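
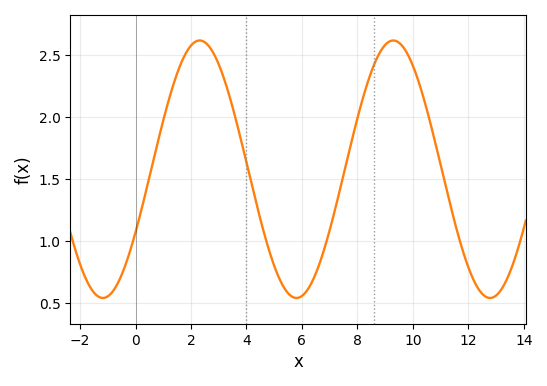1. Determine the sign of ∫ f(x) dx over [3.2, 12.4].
positive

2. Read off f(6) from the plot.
0.55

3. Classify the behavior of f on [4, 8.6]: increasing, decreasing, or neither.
neither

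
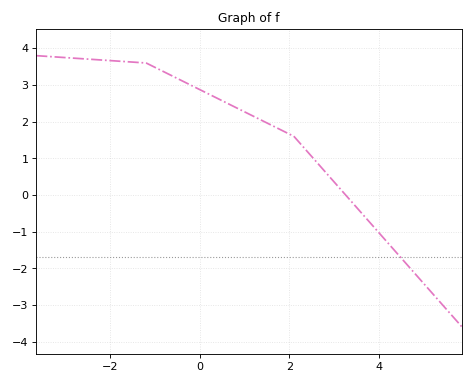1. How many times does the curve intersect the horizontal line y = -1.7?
1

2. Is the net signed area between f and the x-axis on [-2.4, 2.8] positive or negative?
positive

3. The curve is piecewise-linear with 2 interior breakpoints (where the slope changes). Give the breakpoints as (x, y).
(-1.2, 3.6); (2.1, 1.6)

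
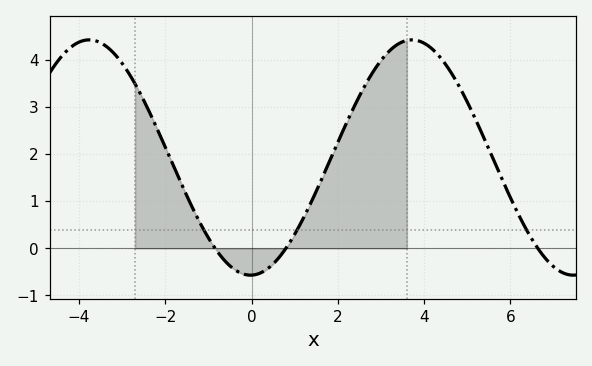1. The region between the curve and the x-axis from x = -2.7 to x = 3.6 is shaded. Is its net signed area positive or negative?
positive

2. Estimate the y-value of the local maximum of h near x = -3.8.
4.43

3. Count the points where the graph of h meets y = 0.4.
3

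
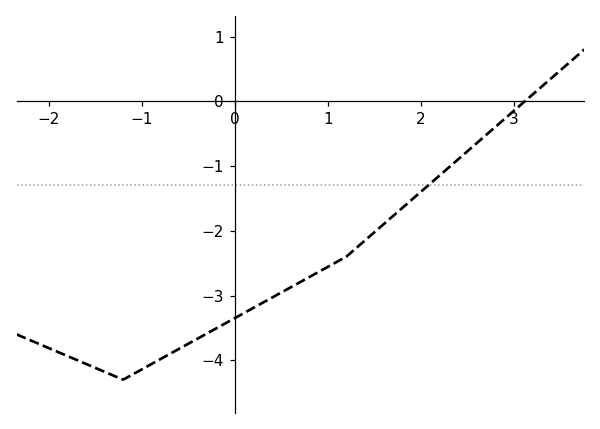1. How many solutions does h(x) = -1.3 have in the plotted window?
1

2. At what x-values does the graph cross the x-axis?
3.1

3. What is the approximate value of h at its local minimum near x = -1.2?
-4.3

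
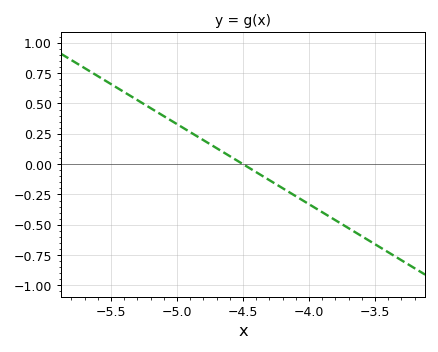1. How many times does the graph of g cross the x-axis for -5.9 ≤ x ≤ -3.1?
1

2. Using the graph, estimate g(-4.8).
0.198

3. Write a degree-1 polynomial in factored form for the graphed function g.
y = -0.66(x + 4.5)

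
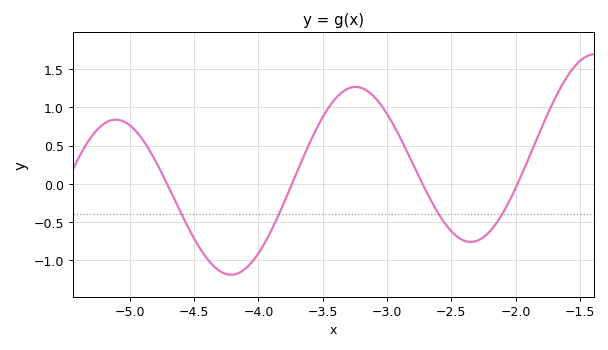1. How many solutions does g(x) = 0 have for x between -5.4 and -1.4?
4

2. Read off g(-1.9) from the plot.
0.326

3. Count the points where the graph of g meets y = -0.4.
4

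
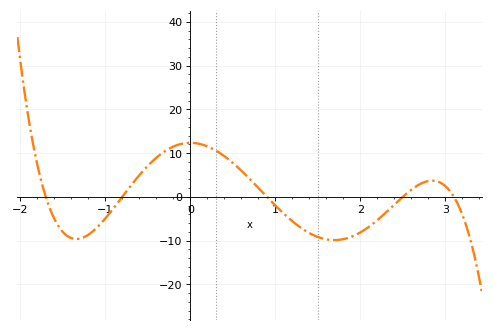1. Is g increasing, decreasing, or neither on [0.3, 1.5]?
decreasing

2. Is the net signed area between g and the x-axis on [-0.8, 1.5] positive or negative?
positive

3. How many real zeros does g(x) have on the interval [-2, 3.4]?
5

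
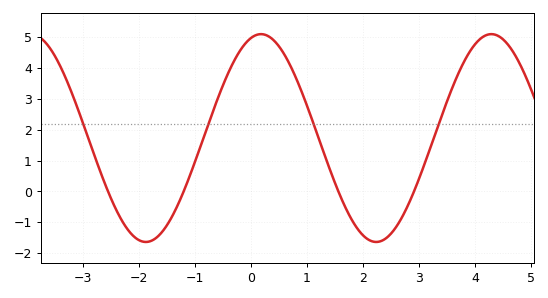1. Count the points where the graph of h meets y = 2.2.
4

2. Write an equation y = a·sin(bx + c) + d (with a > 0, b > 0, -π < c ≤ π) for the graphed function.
y = 3.37sin(1.5x + 1.3) + 1.73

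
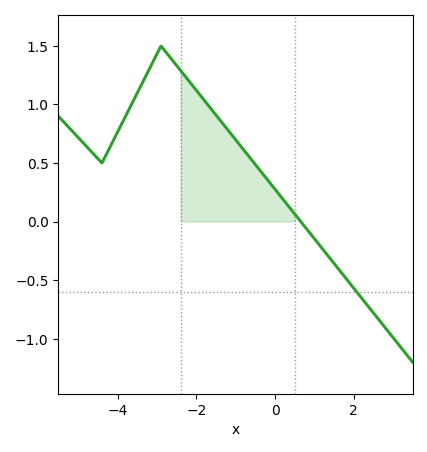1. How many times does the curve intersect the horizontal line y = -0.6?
1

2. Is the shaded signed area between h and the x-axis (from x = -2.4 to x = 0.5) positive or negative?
positive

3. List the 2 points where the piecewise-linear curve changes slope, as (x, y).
(-4.4, 0.5); (-2.9, 1.5)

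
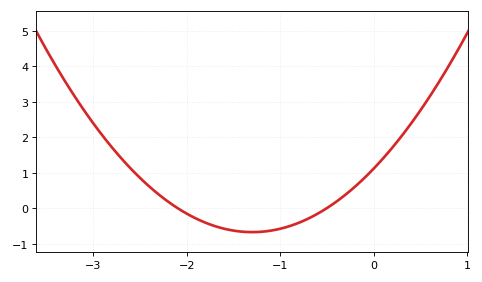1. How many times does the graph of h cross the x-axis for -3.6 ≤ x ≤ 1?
2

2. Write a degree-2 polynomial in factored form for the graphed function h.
y = 1.06(x + 2.1)(x + 0.5)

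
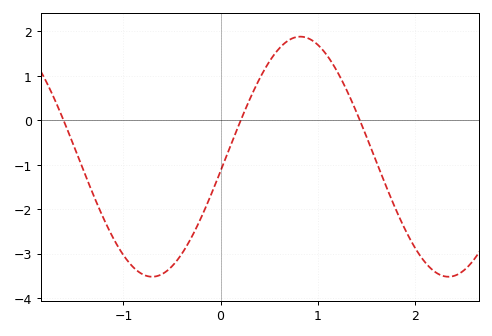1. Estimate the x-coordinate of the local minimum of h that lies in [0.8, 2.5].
2.3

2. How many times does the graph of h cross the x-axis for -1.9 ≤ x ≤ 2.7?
3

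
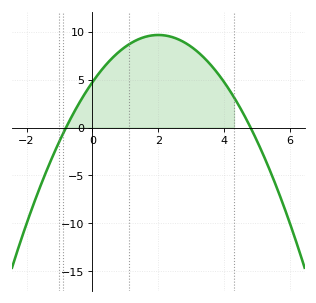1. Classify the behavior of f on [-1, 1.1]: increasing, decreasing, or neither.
increasing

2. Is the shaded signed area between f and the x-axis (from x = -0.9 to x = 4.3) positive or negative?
positive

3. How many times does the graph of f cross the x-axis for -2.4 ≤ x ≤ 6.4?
2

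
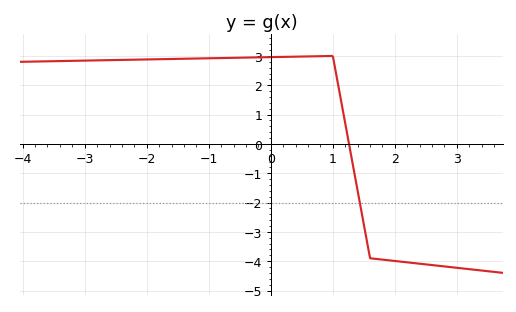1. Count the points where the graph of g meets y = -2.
1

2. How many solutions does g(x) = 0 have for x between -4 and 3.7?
1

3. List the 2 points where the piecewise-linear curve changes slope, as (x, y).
(1, 3); (1.6, -3.9)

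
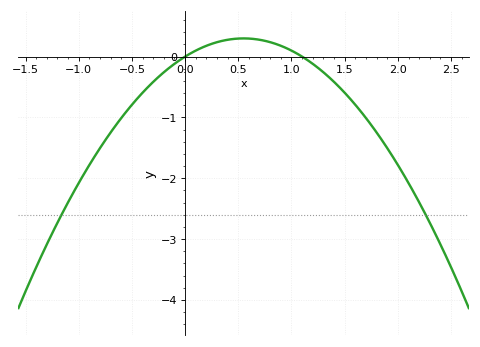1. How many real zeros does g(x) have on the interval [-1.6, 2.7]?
2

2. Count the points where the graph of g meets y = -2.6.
2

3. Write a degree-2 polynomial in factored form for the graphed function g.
y = -0.99(x - 0)(x - 1.1)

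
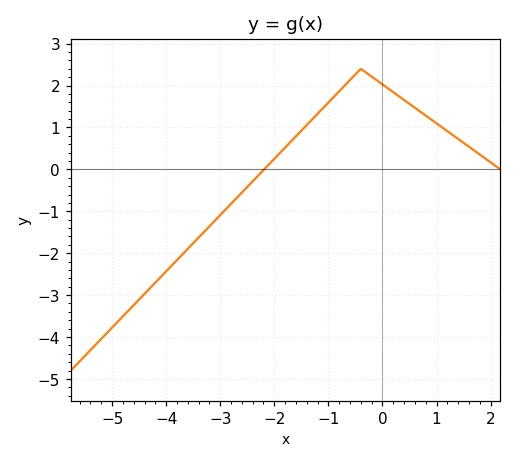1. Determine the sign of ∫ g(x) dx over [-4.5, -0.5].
negative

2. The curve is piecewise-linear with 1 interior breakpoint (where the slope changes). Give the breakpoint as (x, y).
(-0.4, 2.4)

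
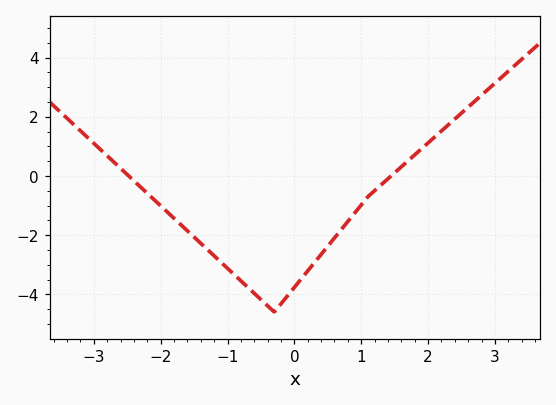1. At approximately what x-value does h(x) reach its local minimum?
-0.3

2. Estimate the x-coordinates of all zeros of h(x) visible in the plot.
-2.48, 1.45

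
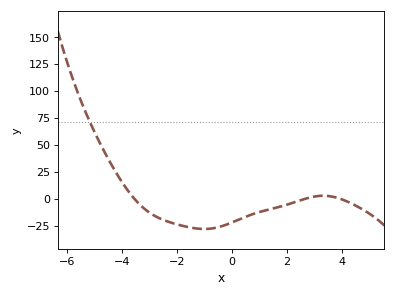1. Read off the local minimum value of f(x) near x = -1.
-28.1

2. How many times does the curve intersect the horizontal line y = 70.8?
1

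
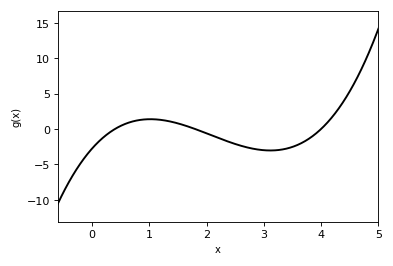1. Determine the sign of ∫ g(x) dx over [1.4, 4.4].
negative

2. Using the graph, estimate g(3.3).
-2.92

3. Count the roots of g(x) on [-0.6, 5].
3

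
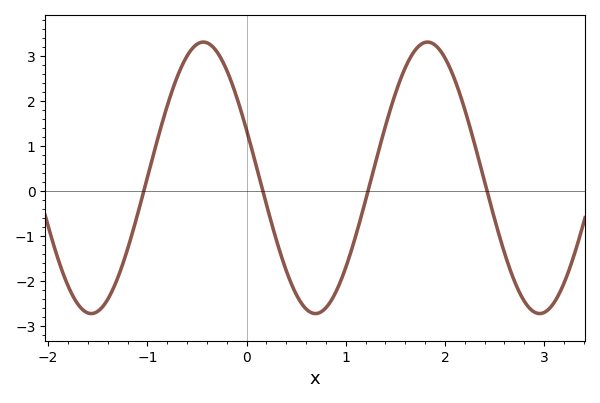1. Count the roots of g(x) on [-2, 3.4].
4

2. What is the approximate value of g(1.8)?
3.31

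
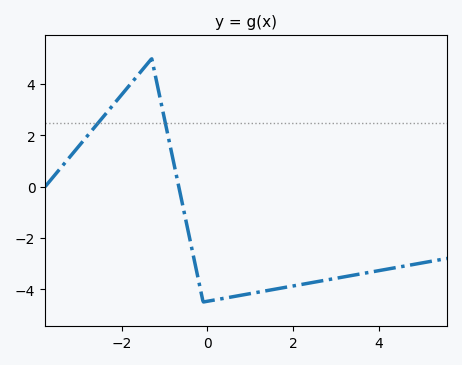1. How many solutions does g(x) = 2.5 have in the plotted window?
2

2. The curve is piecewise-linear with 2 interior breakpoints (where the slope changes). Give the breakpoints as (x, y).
(-1.3, 5); (-0.1, -4.5)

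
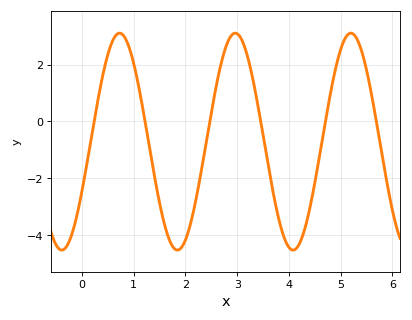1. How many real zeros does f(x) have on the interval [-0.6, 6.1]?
6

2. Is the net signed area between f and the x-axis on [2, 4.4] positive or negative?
negative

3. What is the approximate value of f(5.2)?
3.11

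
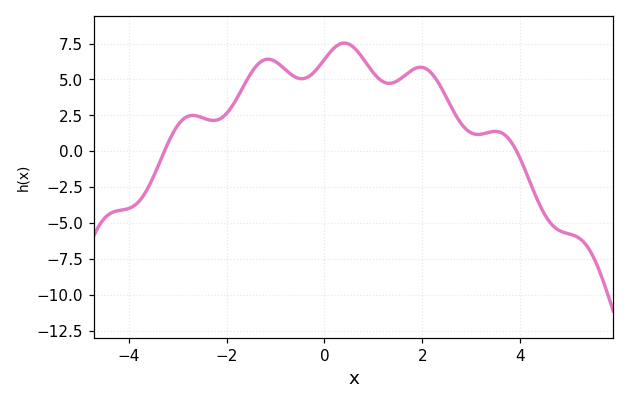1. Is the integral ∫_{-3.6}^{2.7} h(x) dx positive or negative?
positive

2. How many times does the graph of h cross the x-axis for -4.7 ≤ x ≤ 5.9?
2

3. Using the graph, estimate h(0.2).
7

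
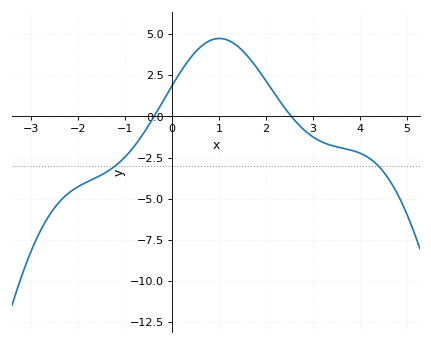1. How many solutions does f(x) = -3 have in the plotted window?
2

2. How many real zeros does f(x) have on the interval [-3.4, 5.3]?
2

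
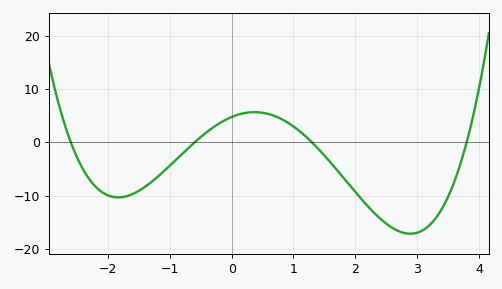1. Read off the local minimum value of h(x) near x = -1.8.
-10.3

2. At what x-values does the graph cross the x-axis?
-2.6, -0.6, 1.3, 3.8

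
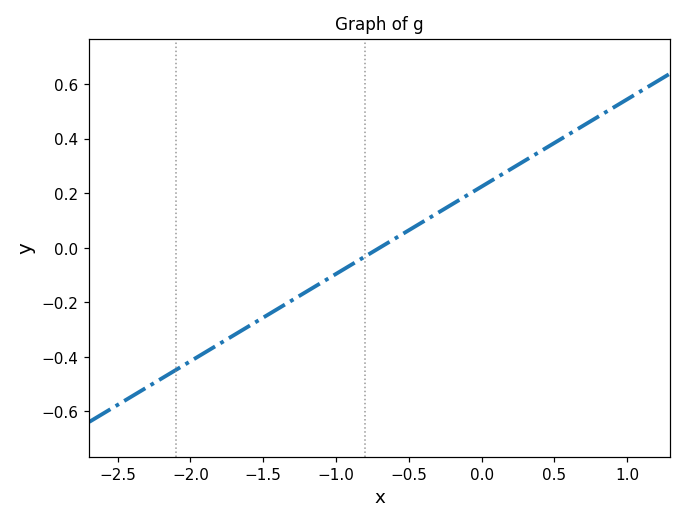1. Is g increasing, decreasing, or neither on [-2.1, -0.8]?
increasing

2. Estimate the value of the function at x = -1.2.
-0.16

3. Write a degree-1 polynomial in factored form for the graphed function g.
y = 0.32(x + 0.7)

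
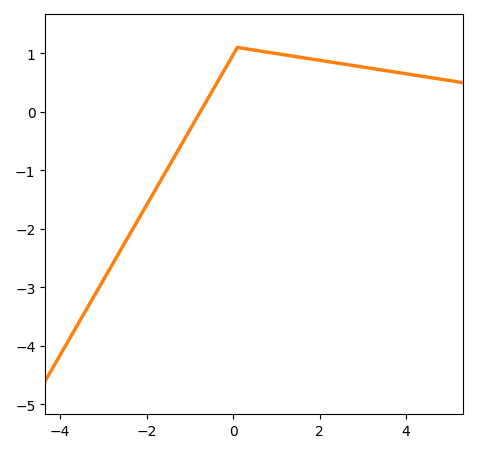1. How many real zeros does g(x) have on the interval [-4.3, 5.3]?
1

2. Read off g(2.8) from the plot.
0.789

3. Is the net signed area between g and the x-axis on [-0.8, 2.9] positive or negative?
positive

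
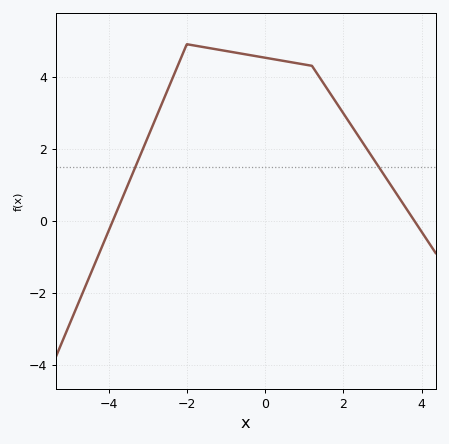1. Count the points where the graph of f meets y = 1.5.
2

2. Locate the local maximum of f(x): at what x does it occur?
-2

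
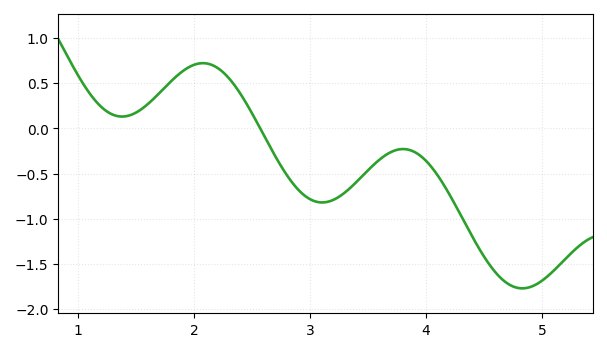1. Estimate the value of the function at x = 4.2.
-0.75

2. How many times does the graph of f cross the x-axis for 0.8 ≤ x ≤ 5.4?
1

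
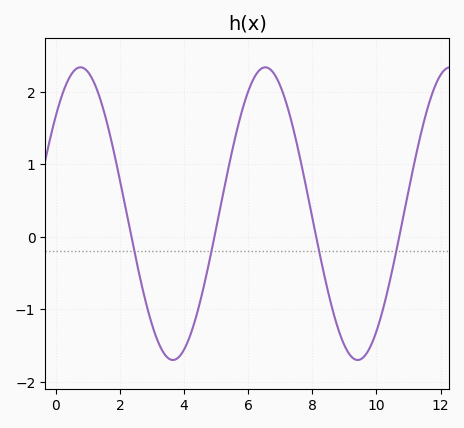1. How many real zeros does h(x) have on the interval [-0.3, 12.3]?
4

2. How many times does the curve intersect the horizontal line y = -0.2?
4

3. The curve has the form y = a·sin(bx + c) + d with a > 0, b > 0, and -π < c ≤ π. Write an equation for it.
y = 2.02sin(1.1x + 0.73) + 0.32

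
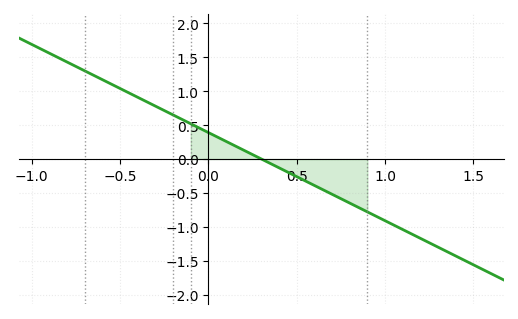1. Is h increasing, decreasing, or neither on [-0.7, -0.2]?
decreasing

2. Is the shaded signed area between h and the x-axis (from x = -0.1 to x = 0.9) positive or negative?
negative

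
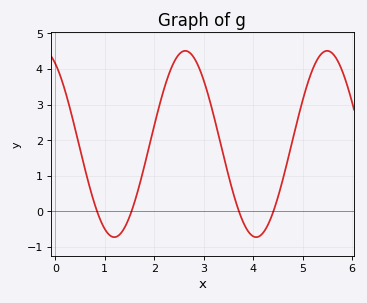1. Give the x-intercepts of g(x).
0.844, 1.54, 3.71, 4.41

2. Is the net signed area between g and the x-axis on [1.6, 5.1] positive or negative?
positive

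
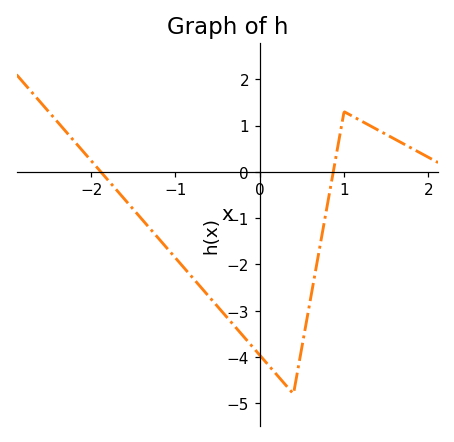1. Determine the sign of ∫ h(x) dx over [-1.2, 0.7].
negative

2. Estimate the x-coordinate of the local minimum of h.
0.4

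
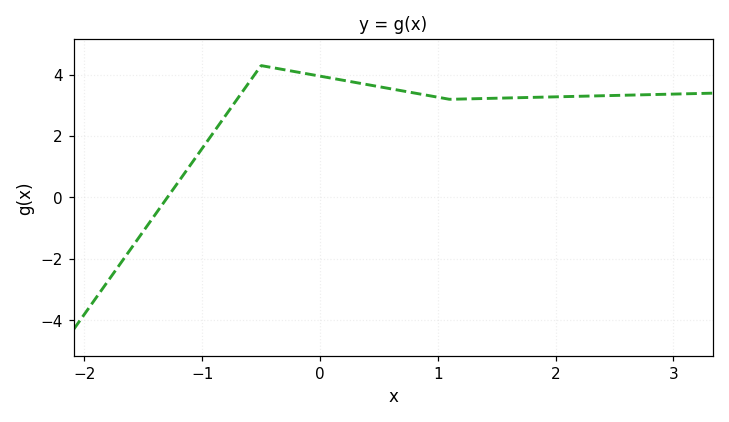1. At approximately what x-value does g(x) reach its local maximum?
-0.498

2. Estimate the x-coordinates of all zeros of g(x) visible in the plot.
-1.3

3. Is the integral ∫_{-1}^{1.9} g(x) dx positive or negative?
positive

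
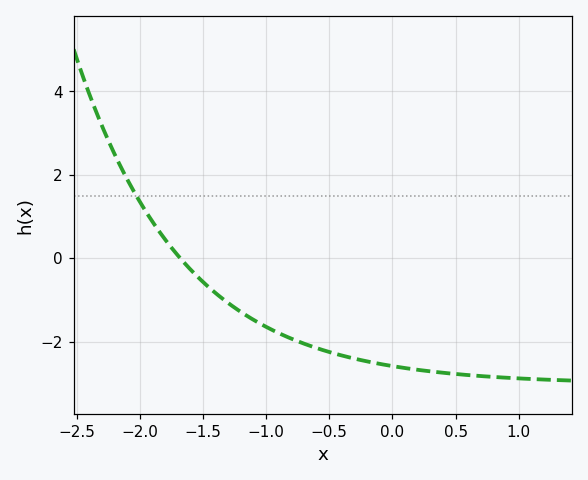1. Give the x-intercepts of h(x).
-1.68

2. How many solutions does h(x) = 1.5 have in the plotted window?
1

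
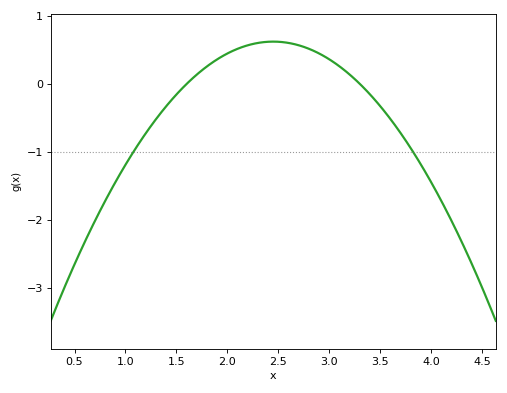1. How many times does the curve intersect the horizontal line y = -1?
2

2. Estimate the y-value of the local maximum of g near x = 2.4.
0.621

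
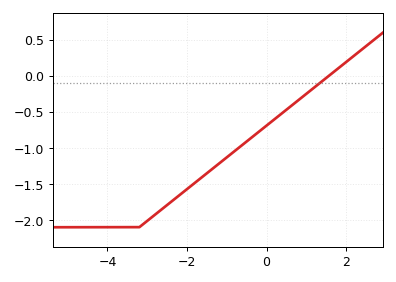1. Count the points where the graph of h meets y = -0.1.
1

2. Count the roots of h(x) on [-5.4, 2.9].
1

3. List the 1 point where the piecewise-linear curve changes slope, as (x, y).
(-3.2, -2.1)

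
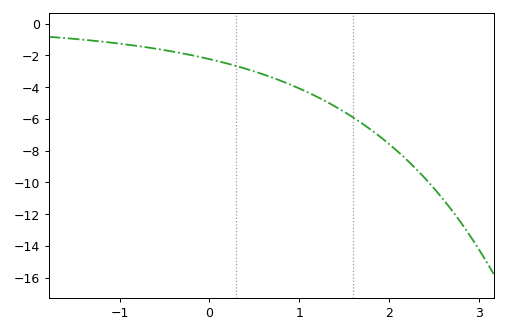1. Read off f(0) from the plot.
-2.24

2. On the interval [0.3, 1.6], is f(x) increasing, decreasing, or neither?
decreasing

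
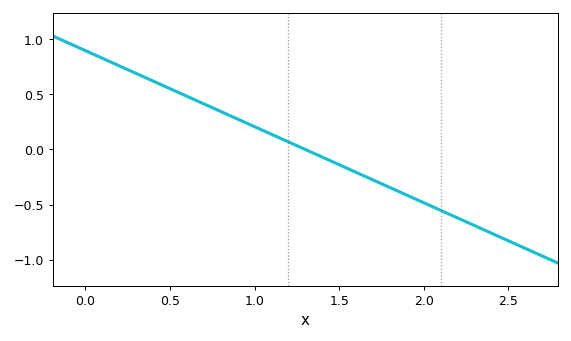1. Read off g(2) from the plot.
-0.5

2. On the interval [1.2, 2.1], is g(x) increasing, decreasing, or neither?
decreasing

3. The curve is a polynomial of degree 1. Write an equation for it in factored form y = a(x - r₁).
y = -0.69(x - 1.3)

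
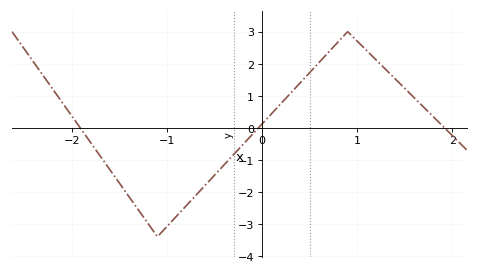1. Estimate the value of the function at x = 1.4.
1.53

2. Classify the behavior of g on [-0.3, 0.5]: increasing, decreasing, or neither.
increasing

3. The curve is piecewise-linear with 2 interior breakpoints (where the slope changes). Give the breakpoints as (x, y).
(-1.1, -3.4); (0.9, 3)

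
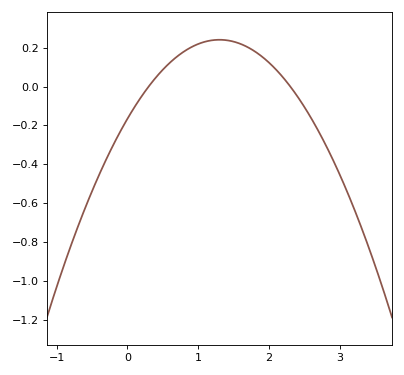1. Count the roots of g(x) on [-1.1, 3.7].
2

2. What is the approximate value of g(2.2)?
0.04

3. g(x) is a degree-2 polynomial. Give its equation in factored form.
y = -0.24(x - 0.3)(x - 2.3)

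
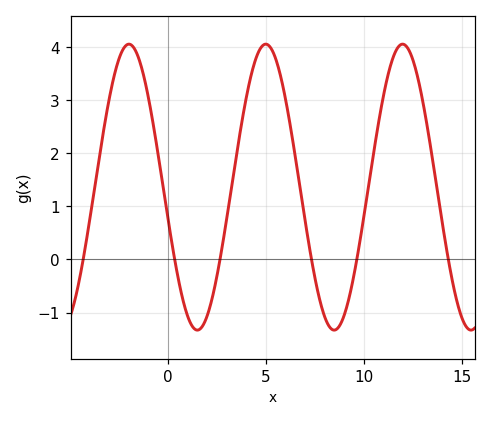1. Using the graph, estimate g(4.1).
3.2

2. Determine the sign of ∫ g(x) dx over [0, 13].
positive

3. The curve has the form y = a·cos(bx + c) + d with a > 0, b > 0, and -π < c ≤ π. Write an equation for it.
y = 2.69cos(0.9x + 1.8) + 1.36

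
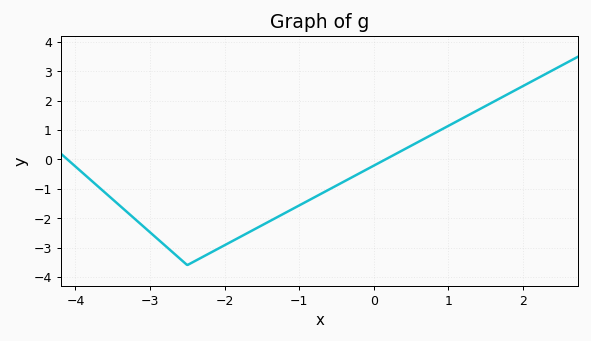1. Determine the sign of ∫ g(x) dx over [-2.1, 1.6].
negative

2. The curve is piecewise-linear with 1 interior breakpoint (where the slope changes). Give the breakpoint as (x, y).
(-2.5, -3.6)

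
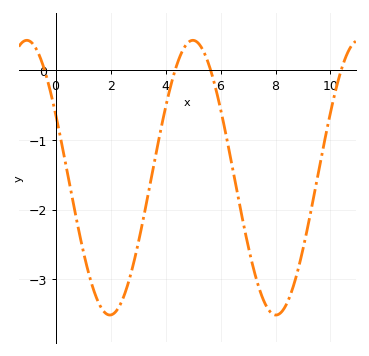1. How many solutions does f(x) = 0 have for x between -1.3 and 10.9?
4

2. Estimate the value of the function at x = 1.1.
-2.8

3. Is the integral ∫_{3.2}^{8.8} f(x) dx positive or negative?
negative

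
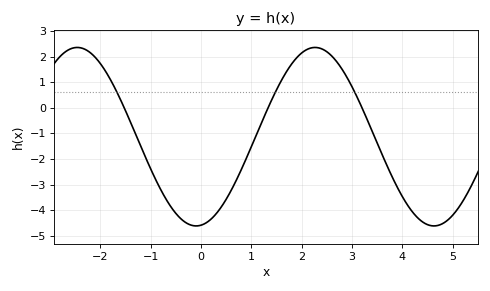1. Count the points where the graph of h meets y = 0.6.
3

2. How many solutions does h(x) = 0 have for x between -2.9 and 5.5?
3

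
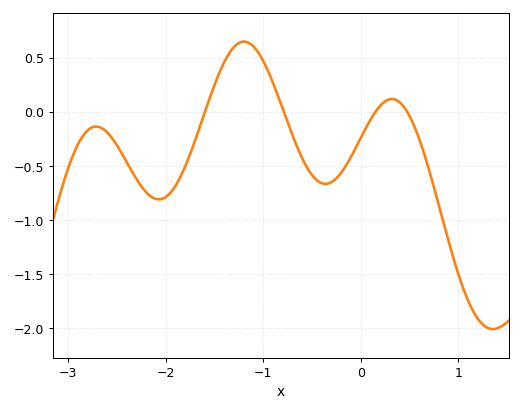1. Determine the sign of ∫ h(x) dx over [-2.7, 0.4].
negative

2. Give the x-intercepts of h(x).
-1.6, -0.8, 0.2, 0.5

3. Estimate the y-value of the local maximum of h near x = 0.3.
0.1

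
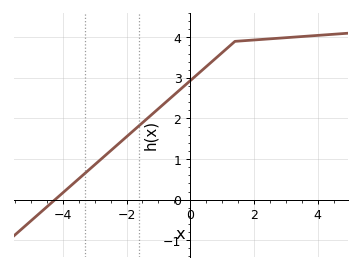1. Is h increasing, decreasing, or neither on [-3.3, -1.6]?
increasing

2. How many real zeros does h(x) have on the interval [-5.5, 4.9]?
1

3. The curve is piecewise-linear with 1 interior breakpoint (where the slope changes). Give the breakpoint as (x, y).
(1.4, 3.9)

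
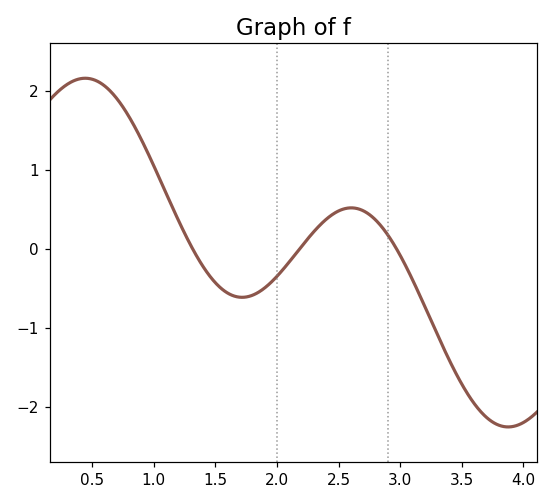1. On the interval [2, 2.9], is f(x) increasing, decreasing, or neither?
neither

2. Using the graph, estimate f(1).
1.05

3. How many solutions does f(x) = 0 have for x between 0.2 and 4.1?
3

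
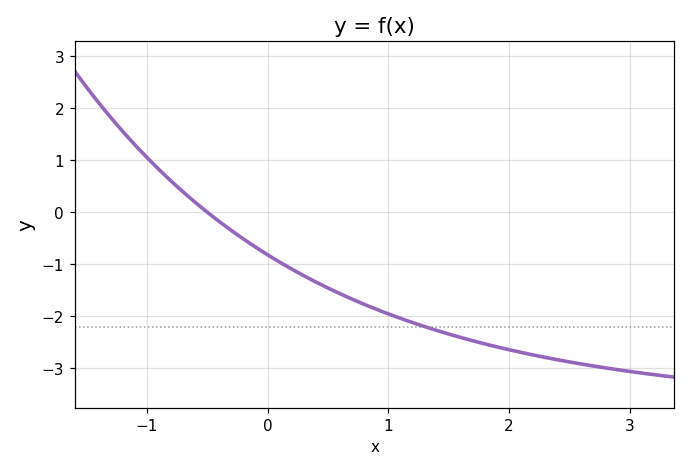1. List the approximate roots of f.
-0.501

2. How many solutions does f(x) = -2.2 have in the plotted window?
1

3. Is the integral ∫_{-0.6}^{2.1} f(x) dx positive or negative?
negative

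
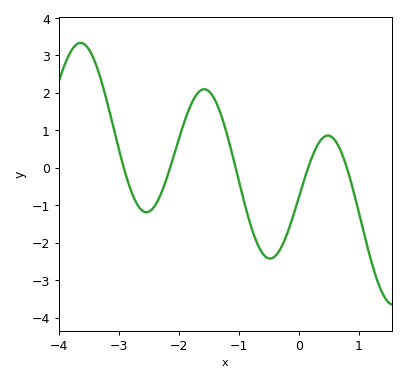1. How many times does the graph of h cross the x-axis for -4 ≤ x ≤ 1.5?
5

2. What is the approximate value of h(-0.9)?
-1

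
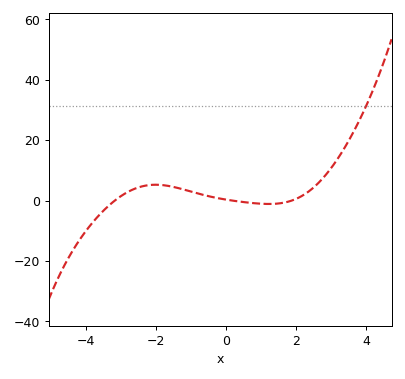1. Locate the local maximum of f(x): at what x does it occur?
-2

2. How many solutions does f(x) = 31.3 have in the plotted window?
1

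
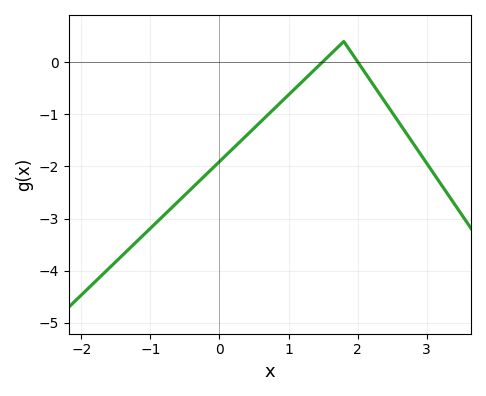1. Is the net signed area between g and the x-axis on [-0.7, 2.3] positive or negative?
negative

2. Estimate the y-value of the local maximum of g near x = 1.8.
0.4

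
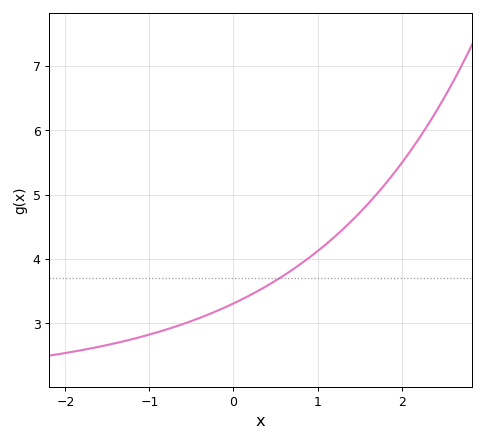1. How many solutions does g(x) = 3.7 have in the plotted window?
1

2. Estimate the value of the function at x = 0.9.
4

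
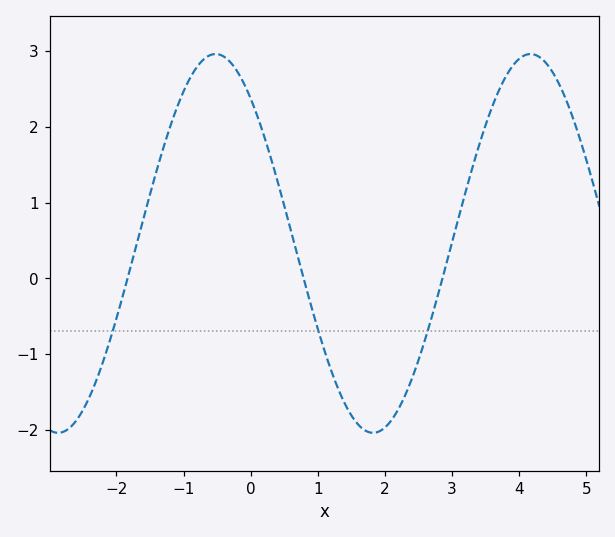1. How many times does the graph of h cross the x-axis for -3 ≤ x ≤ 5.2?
3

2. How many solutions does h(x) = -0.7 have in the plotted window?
3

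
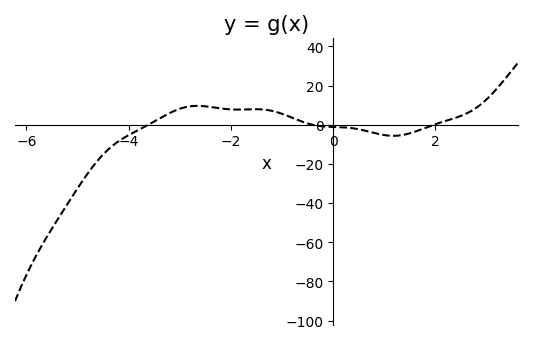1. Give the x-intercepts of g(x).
-3.6, -0.4, 2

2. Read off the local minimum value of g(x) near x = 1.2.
-6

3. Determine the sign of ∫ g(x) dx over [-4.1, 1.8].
positive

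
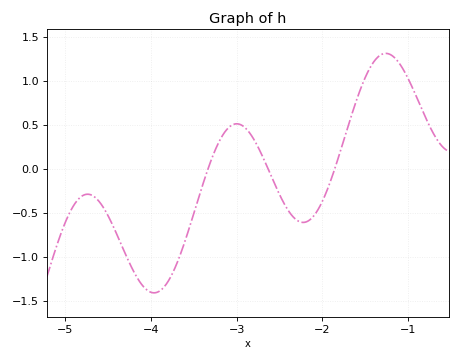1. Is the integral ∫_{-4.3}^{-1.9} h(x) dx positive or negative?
negative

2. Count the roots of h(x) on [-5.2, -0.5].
3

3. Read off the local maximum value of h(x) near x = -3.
0.5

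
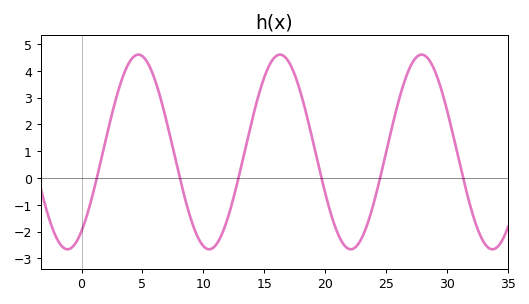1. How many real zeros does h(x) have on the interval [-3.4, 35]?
6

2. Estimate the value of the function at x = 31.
0.7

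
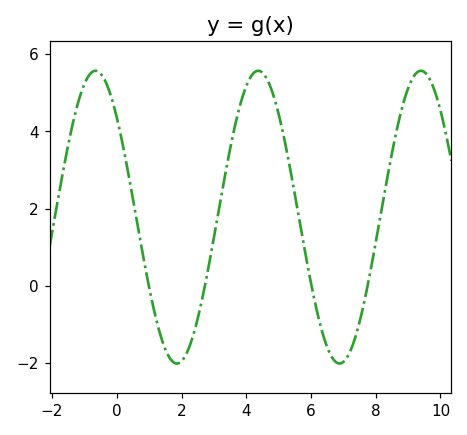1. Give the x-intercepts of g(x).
1, 2.8, 6, 7.8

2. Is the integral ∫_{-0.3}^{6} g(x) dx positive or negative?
positive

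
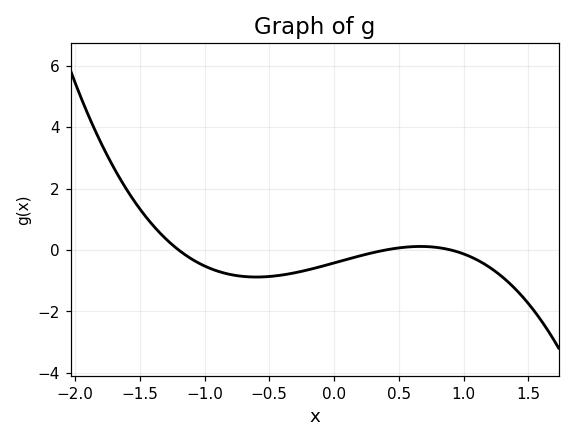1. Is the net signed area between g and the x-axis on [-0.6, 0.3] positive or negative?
negative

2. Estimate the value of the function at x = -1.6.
2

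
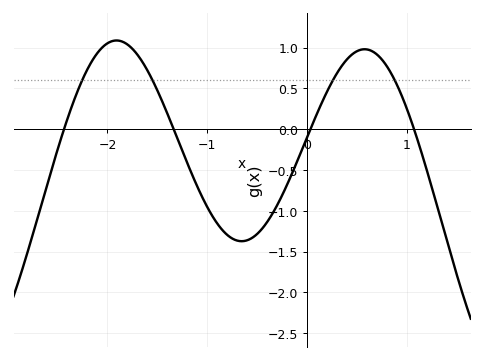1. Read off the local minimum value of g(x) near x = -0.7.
-1.37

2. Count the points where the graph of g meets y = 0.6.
4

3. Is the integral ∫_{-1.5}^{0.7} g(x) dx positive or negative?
negative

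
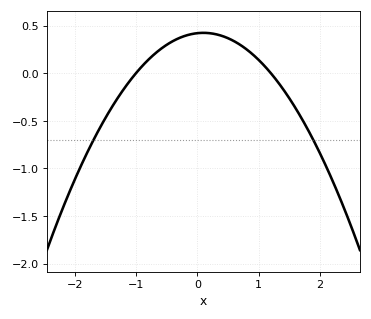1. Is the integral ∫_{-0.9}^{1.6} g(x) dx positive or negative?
positive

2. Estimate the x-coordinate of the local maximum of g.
0.1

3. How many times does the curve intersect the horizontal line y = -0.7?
2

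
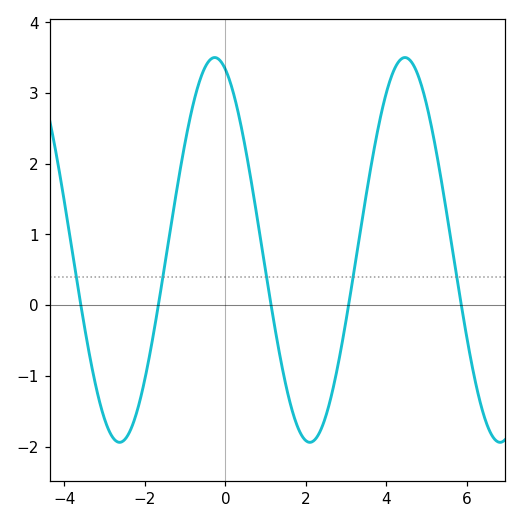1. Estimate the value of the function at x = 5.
2.8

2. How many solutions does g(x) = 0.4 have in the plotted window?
5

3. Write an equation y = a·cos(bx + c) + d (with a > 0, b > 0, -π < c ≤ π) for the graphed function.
y = 2.72cos(1.3x + 0.35) + 0.78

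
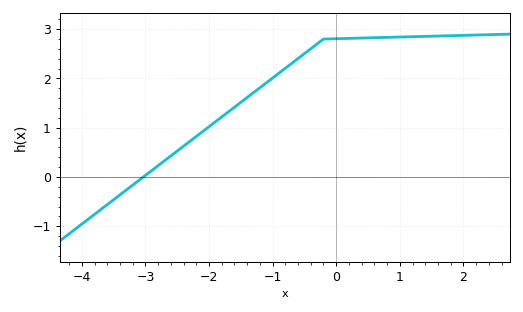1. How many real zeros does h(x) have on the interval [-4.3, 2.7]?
1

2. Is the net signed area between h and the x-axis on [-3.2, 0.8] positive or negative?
positive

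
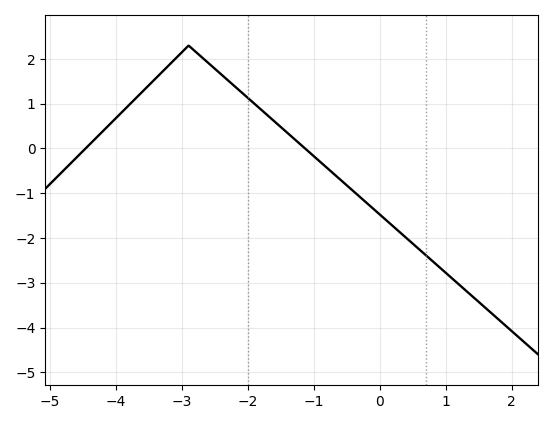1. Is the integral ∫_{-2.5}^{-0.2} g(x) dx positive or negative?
positive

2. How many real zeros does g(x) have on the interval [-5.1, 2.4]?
2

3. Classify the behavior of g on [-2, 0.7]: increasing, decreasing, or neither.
decreasing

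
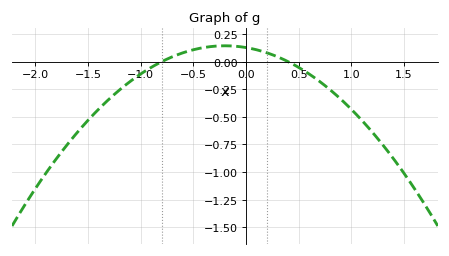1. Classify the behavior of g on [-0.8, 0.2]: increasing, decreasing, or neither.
neither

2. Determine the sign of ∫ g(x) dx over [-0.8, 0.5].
positive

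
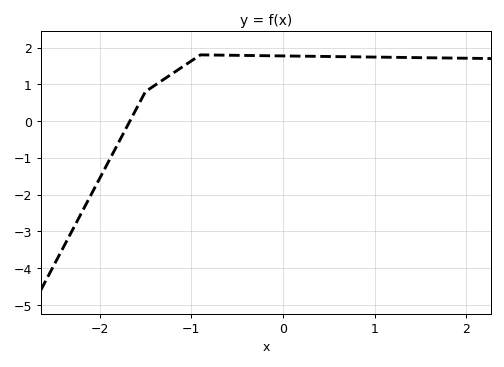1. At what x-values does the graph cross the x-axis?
-1.67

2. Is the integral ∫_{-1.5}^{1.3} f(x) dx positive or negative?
positive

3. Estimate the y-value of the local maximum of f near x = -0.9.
1.8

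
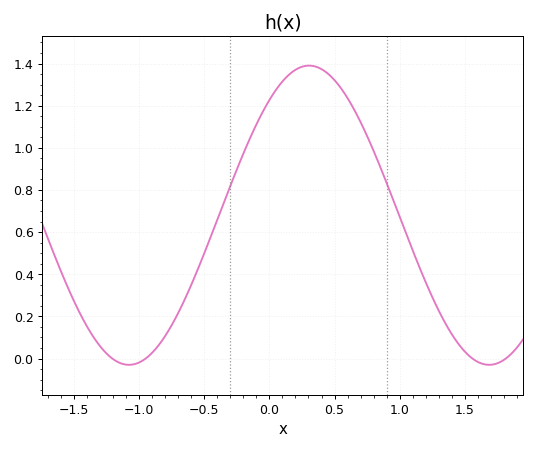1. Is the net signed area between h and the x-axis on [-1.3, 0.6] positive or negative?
positive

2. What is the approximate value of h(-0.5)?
0.501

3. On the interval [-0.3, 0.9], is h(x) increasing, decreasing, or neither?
neither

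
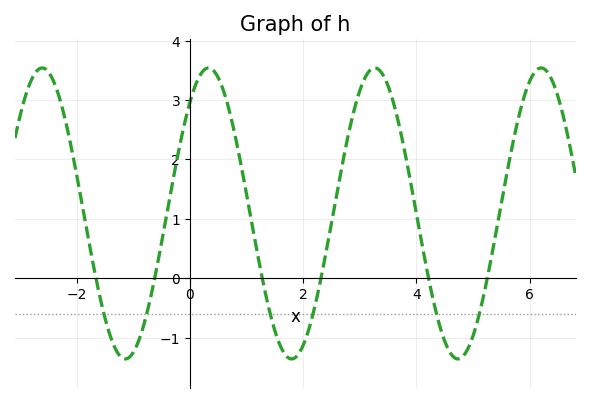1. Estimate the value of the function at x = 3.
3.2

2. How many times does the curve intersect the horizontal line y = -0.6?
6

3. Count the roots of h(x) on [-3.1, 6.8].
6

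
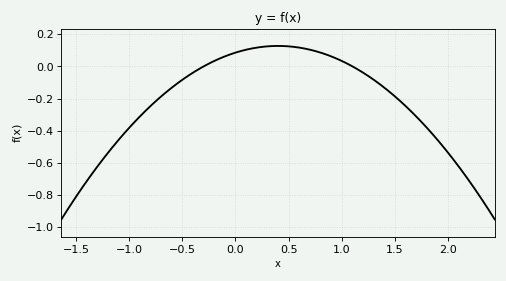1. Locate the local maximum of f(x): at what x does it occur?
0.4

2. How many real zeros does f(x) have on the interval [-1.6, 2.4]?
2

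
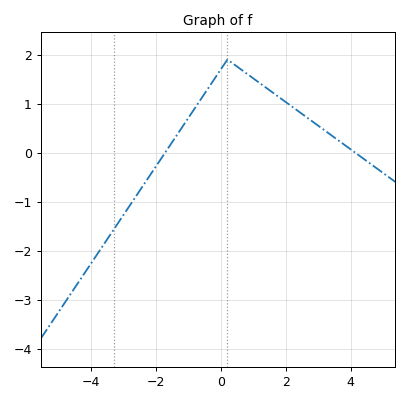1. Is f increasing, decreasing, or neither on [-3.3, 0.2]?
increasing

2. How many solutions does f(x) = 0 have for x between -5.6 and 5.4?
2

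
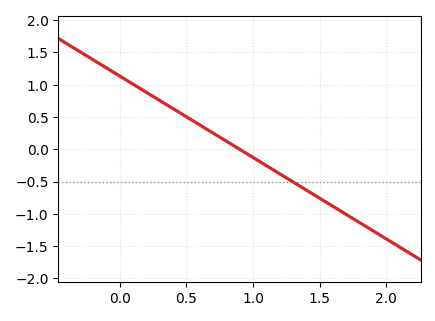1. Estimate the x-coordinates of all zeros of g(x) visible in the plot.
0.9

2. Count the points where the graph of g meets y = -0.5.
1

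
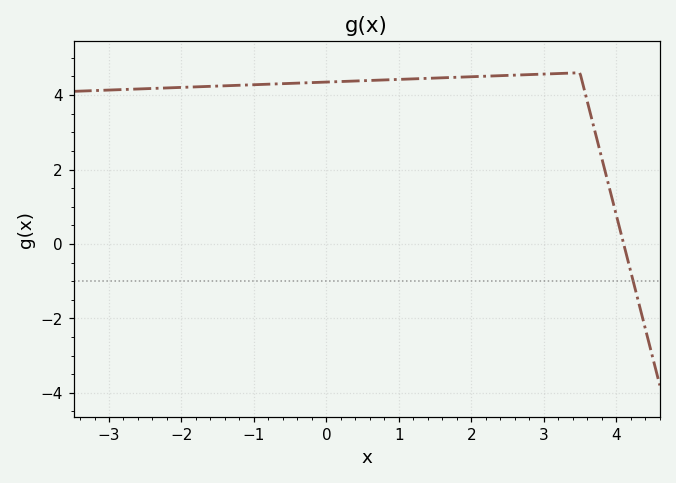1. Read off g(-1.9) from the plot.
4.21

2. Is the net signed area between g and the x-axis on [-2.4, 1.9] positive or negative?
positive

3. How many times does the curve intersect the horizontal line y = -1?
1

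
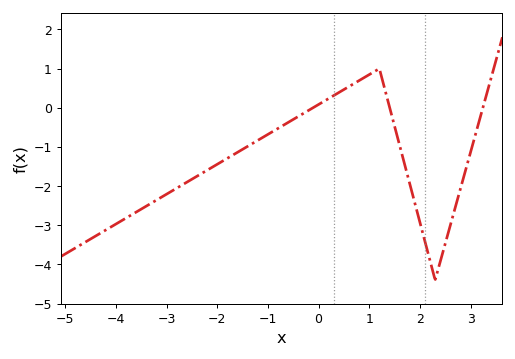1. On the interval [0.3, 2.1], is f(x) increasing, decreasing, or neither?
neither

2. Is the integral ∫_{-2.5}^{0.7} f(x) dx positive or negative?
negative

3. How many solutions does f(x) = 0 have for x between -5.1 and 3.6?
3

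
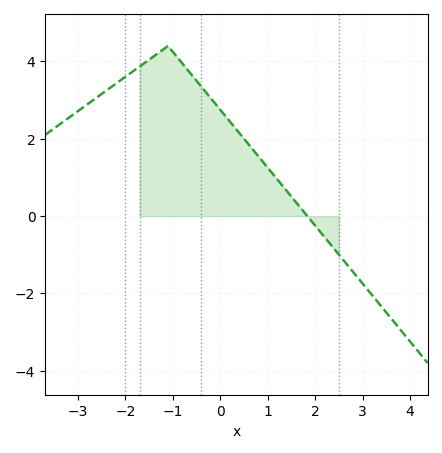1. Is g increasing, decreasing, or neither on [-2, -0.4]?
neither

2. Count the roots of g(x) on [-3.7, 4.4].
1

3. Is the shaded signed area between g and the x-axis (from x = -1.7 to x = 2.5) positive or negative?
positive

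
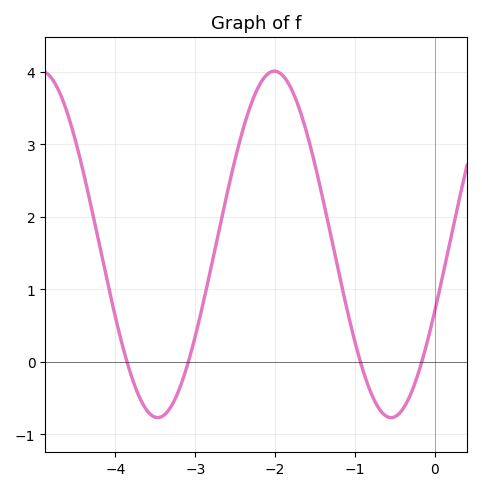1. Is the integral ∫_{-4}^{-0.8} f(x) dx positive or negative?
positive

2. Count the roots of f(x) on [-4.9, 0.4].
4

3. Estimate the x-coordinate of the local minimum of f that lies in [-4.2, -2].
-3.47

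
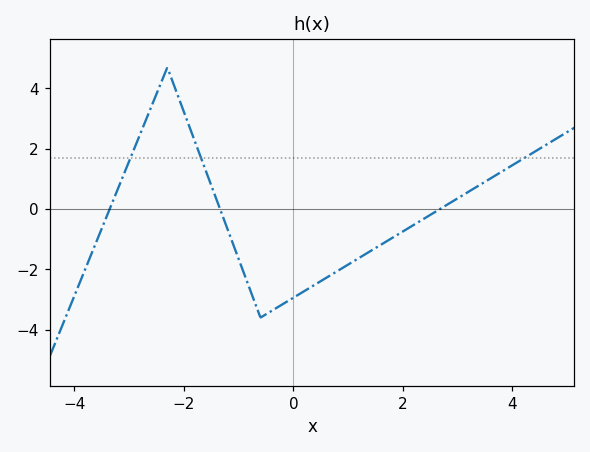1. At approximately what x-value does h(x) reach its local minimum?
-0.598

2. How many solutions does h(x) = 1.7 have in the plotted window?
3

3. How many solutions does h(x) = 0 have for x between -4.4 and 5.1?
3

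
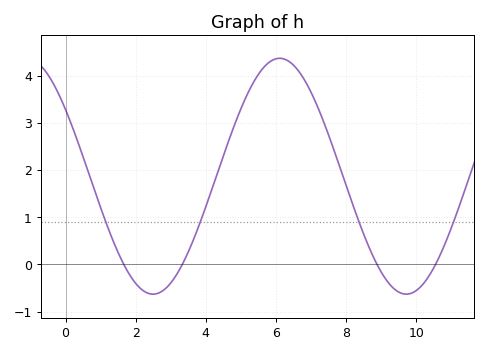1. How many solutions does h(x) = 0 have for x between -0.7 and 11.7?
4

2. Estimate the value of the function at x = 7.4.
2.9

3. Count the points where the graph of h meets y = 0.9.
4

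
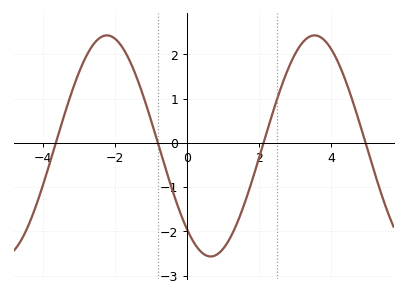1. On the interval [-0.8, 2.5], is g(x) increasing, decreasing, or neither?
neither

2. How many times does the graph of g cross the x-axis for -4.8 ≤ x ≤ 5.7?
4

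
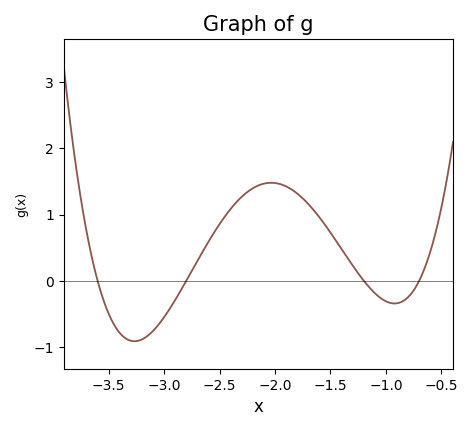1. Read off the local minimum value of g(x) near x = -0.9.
-0.345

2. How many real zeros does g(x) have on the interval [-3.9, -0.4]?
4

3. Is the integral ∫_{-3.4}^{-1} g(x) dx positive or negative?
positive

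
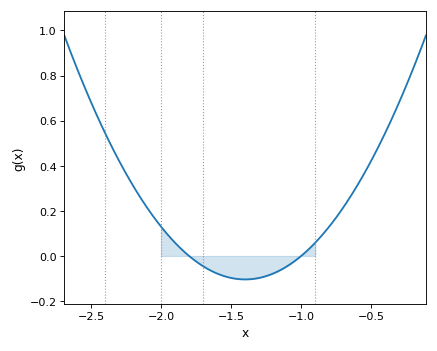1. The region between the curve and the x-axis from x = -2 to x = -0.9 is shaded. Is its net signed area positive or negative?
negative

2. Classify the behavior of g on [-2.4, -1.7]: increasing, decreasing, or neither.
decreasing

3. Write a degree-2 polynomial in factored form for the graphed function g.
y = 0.65(x + 1.8)(x + 1)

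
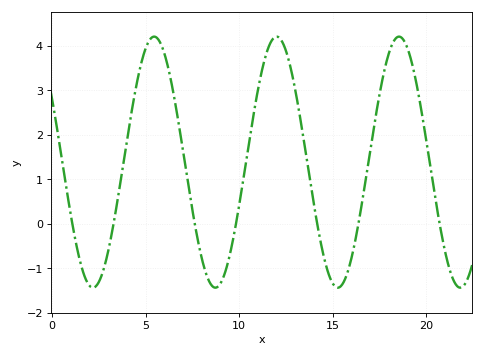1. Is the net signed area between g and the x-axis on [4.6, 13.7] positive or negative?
positive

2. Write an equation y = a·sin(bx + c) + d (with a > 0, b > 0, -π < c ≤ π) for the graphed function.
y = 2.82sin(0.96x + 2.6) + 1.38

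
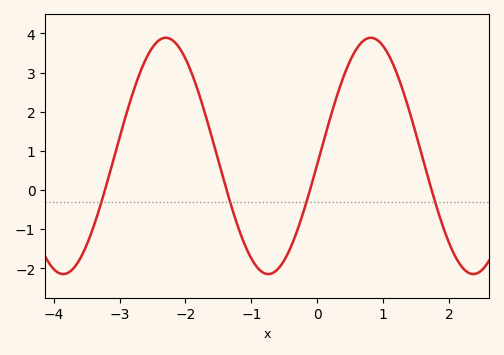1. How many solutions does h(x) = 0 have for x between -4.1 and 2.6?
4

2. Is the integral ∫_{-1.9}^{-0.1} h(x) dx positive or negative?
negative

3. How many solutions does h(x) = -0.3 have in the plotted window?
4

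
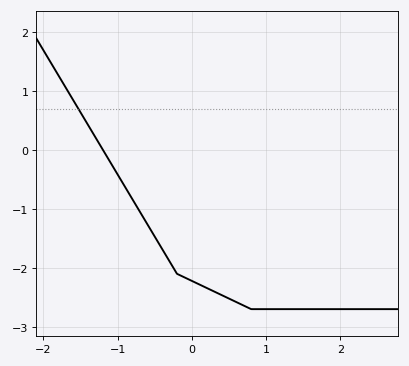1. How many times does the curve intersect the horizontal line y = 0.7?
1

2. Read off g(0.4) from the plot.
-2.46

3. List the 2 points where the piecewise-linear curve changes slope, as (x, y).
(-0.2, -2.1); (0.8, -2.7)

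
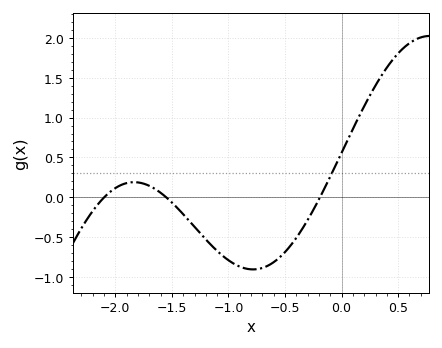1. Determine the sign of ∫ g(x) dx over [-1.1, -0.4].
negative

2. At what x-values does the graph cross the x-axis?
-2.1, -1.55, -0.2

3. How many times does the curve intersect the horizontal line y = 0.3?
1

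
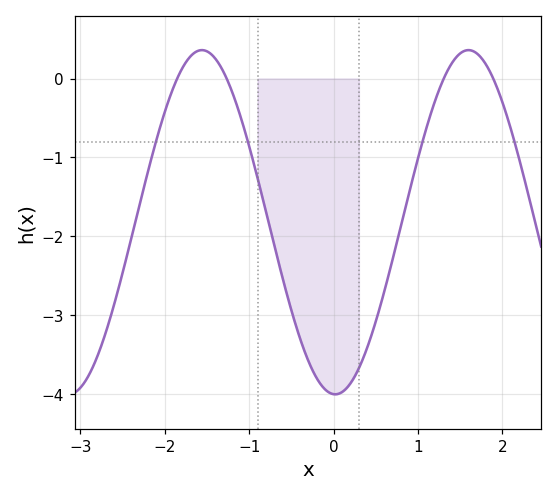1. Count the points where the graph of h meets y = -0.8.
4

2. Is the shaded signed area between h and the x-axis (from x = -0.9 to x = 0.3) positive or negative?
negative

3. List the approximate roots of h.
-1.9, -1.3, 1.3, 1.9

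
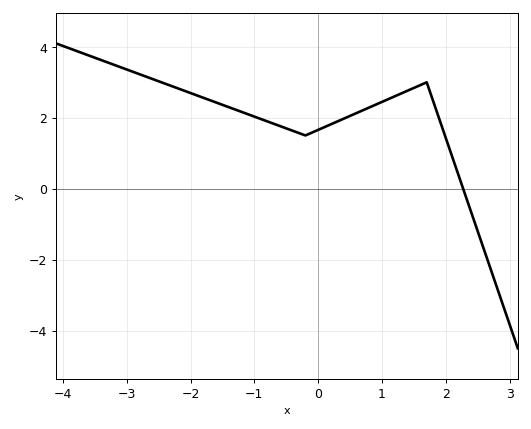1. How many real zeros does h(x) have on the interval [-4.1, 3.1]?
1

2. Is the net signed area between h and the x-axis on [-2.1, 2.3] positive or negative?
positive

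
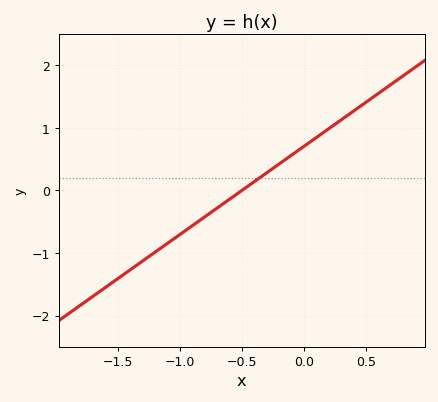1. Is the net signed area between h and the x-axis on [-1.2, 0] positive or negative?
negative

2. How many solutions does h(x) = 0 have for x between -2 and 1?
1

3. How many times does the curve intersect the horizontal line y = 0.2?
1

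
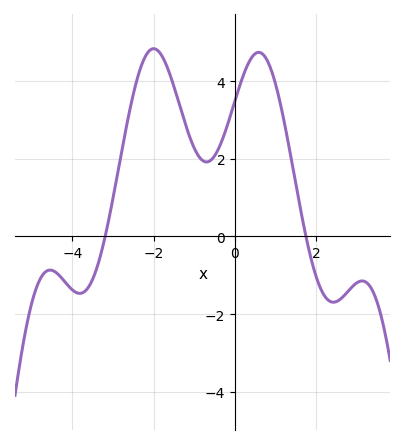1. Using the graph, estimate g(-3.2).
-0.036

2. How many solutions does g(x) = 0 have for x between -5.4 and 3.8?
2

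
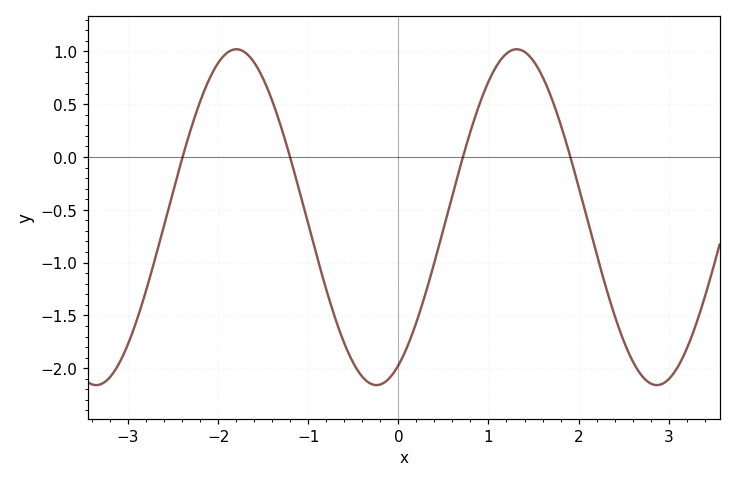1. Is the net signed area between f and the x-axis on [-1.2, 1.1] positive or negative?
negative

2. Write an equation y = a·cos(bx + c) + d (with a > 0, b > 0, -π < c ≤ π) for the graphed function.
y = 1.59cos(2.02x - 2.65) - 0.57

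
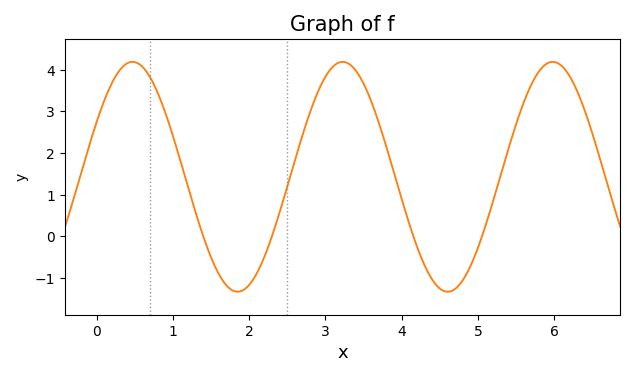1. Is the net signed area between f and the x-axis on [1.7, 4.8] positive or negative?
positive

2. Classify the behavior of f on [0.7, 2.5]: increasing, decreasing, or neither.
neither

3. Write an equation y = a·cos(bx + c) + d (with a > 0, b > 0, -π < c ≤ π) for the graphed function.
y = 2.76cos(2.28x - 1.07) + 1.43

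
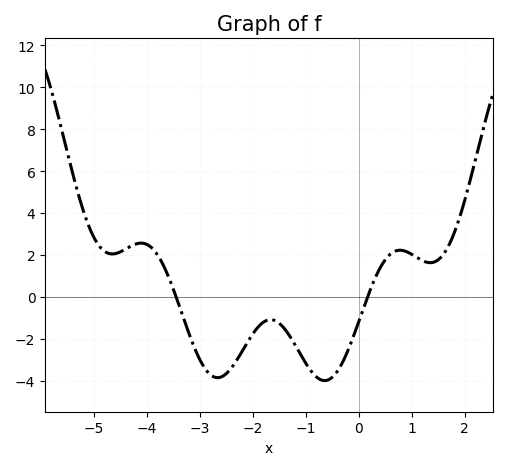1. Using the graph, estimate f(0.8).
2.2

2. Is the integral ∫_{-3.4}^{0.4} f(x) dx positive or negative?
negative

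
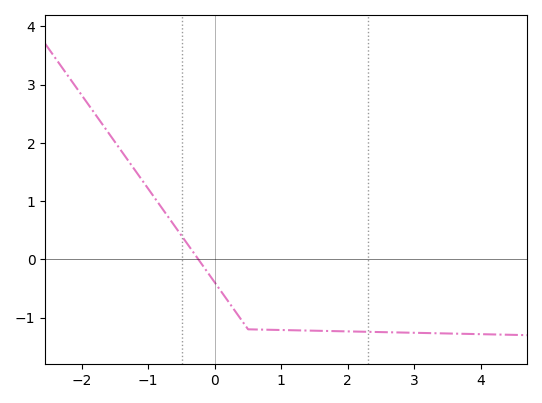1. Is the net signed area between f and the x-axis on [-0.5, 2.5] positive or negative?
negative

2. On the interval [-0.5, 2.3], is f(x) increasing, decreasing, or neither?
decreasing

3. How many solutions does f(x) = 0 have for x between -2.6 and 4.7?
1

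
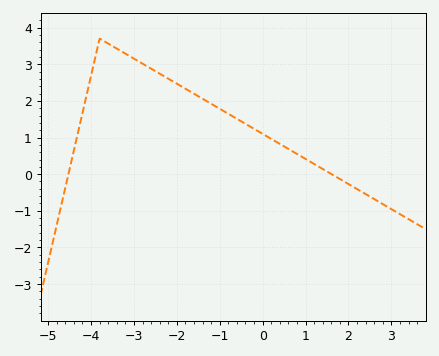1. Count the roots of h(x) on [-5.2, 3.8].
2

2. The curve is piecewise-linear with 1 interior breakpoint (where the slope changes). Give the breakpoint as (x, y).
(-3.8, 3.7)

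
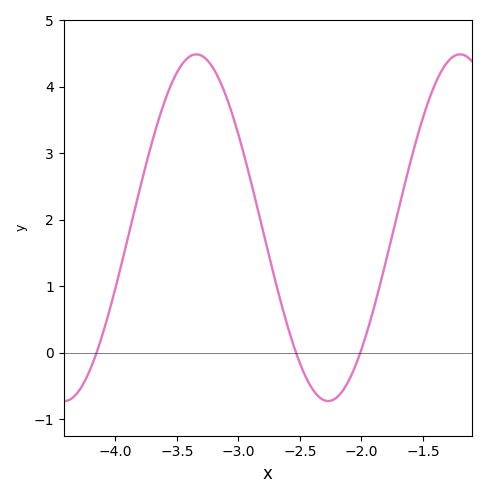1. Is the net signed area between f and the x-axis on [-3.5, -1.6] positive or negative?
positive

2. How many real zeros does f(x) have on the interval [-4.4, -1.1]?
3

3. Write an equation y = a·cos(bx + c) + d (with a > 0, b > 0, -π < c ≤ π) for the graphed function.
y = 2.61cos(2.93x - 2.77) + 1.88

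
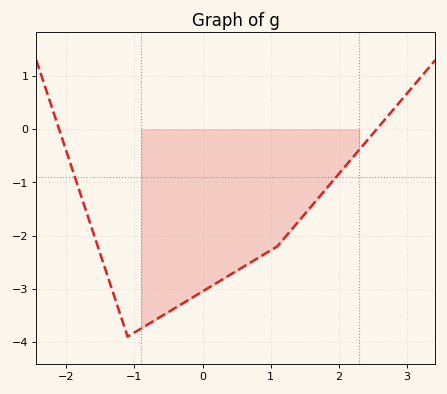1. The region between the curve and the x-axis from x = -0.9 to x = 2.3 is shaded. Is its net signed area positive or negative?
negative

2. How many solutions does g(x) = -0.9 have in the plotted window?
2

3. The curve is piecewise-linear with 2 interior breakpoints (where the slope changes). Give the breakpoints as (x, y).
(-1.1, -3.9); (1.1, -2.2)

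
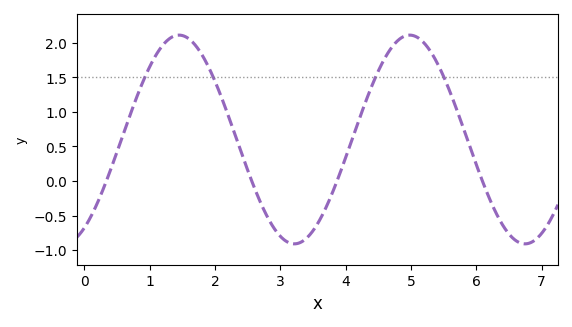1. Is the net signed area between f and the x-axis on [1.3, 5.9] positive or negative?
positive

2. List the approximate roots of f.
0.3, 2.6, 3.9, 6.1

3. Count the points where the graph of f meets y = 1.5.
4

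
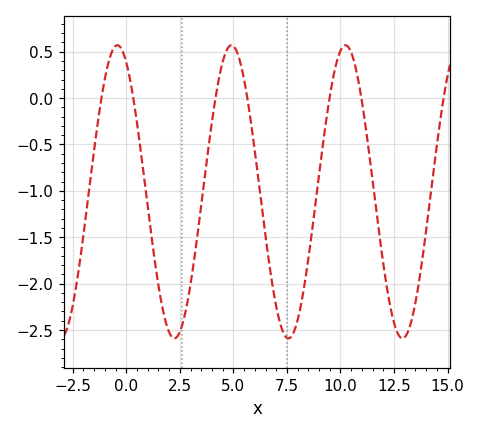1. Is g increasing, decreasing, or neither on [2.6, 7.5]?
neither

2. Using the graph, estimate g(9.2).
-0.45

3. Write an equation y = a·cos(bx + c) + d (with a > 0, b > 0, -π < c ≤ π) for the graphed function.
y = 1.58cos(1.2x + 0.49) - 1.01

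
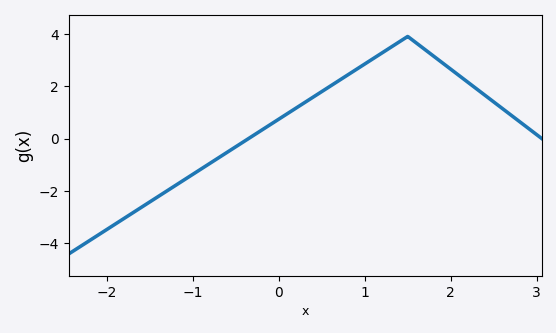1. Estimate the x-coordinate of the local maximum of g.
1.5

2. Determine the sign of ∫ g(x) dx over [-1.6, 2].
positive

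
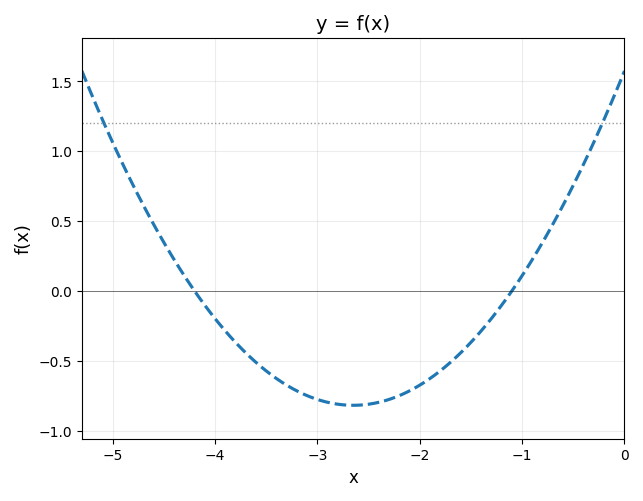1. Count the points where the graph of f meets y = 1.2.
2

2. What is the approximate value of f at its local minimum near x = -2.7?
-0.817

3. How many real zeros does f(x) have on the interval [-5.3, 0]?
2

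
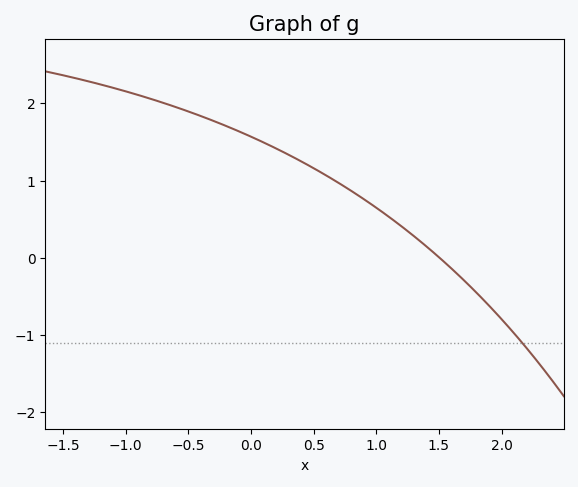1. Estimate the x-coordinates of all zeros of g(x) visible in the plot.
1.51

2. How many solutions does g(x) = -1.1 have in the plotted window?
1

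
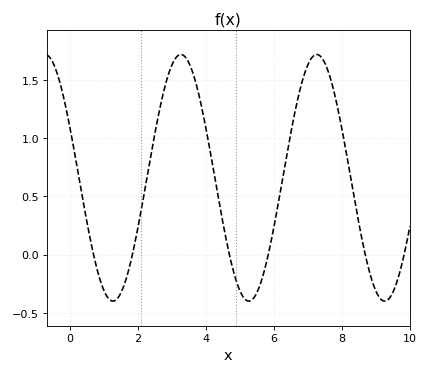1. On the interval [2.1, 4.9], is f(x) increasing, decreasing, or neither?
neither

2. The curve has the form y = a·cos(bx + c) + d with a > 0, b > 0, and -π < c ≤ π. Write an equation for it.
y = 1.06cos(1.6x + 1.2) + 0.66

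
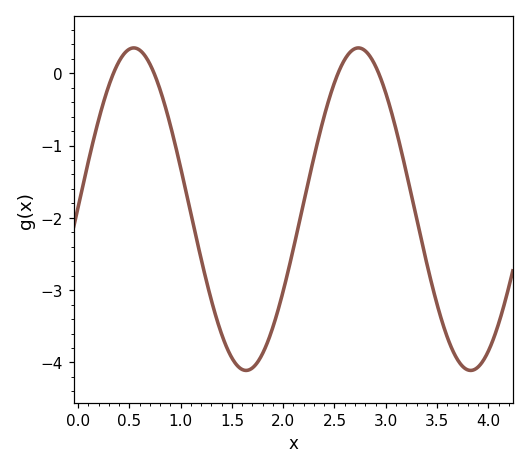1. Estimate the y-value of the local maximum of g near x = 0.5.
0.3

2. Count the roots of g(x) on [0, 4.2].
4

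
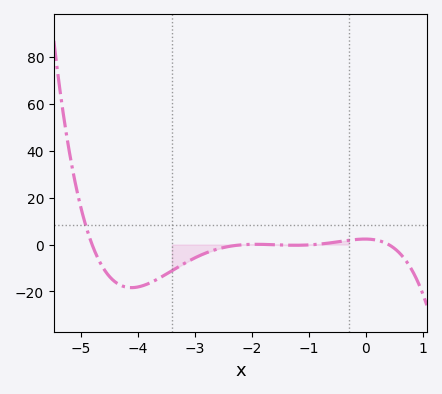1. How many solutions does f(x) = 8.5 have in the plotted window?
1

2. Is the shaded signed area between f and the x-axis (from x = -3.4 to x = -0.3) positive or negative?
negative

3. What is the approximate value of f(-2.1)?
0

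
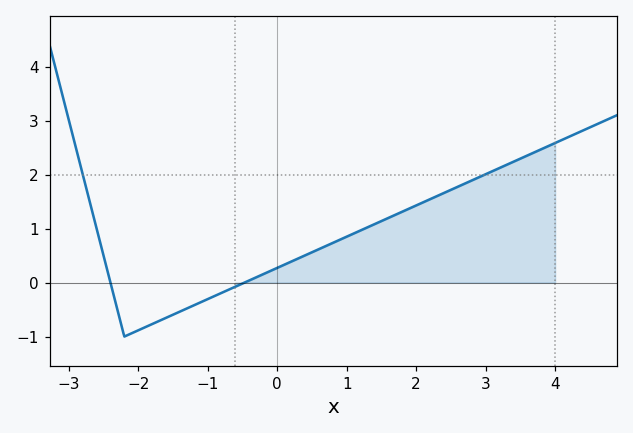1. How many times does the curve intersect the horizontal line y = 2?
2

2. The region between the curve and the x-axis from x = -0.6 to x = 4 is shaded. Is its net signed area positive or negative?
positive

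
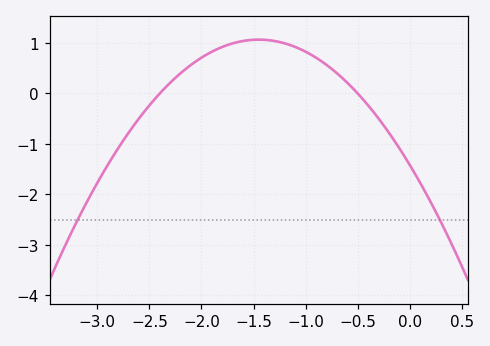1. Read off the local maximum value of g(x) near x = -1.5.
1.06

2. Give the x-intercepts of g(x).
-2.4, -0.5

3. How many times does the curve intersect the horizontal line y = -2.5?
2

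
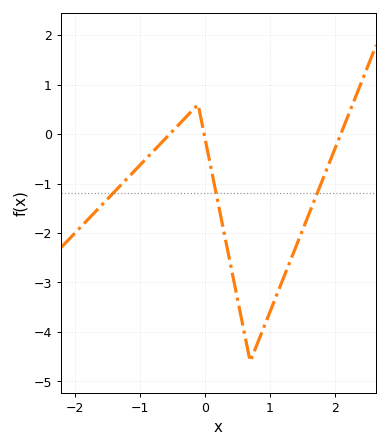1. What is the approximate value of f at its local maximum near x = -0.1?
0.6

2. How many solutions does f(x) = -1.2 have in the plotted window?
3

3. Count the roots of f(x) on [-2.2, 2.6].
3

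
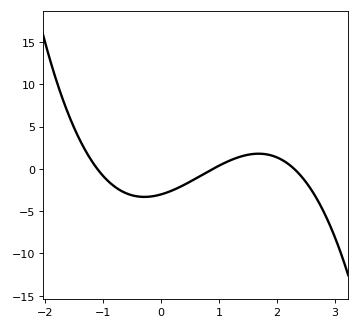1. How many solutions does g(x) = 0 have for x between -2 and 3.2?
3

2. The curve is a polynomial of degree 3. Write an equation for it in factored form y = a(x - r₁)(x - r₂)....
y = -1.33(x + 1.1)(x - 0.9)(x - 2.3)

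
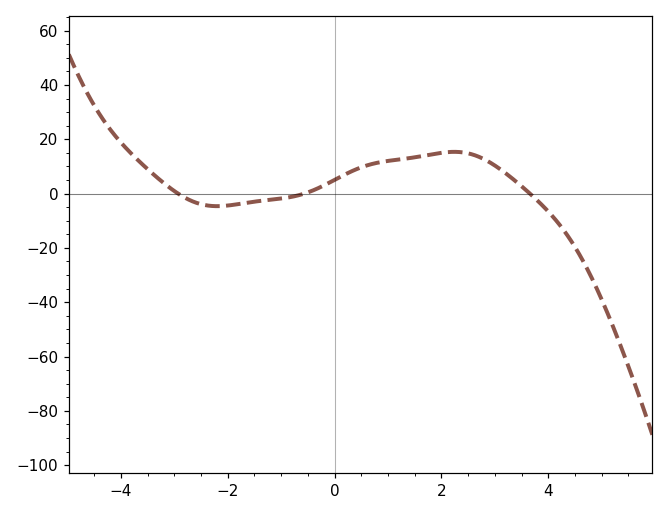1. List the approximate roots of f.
-3, -0.6, 3.6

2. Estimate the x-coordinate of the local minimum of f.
-2.2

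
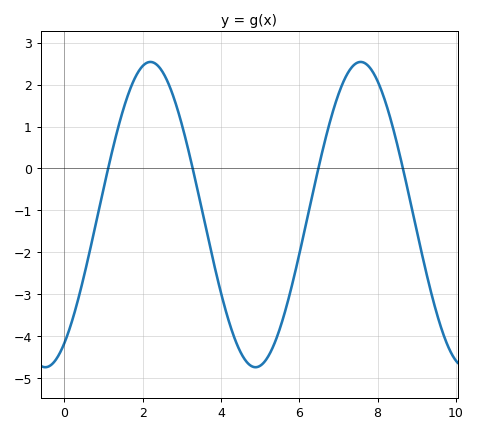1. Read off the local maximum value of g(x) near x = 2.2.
2.54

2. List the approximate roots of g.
1.12, 3.28, 6.49, 8.65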